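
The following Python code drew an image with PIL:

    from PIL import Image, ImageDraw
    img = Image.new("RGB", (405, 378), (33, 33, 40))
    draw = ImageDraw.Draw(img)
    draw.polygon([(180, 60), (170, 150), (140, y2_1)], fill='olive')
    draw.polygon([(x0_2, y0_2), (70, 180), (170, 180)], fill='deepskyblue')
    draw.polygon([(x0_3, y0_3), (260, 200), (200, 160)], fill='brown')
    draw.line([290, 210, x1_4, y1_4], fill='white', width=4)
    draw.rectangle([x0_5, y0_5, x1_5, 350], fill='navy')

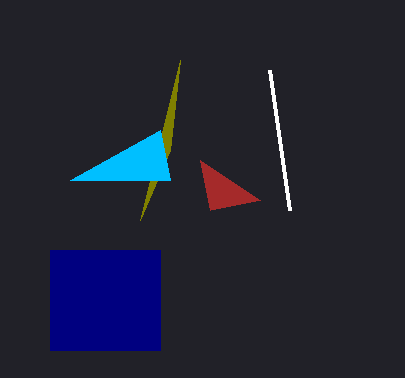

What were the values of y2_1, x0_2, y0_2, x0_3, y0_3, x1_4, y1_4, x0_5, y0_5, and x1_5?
y2_1 = 220, x0_2 = 160, y0_2 = 130, x0_3 = 210, y0_3 = 210, x1_4 = 270, y1_4 = 70, x0_5 = 50, y0_5 = 250, x1_5 = 160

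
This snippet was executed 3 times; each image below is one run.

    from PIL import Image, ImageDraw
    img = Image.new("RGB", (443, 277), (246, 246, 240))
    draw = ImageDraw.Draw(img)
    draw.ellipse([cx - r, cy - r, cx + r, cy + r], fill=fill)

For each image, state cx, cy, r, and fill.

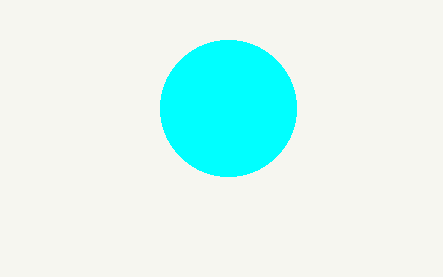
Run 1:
cx = 228
cy = 108
r = 68
fill = 'cyan'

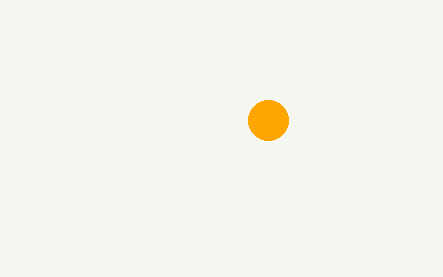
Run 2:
cx = 268; cy = 120; r = 20; fill = 'orange'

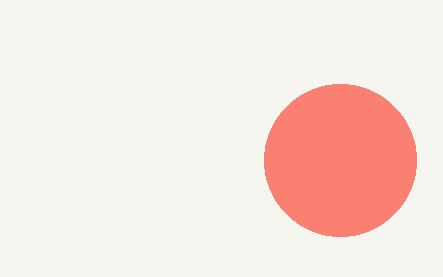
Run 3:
cx = 340
cy = 160
r = 76
fill = 'salmon'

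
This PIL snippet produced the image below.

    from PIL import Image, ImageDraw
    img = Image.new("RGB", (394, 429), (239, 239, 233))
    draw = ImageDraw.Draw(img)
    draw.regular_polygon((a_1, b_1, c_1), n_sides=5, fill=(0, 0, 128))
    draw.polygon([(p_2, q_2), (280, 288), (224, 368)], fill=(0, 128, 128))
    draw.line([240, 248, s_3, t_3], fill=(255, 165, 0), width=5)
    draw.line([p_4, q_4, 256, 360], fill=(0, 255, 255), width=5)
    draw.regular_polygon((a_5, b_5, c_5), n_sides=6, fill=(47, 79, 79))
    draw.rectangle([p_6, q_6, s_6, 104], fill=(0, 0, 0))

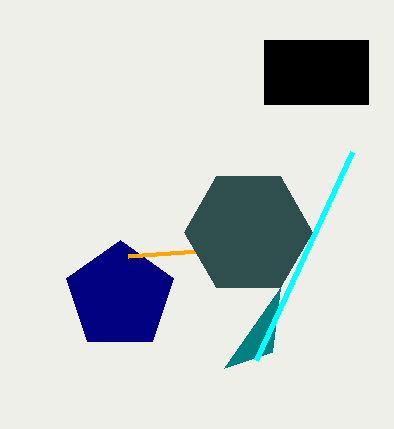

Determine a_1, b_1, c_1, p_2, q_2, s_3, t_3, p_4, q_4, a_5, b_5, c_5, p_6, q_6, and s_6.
a_1 = 120, b_1 = 296, c_1 = 56, p_2 = 272, q_2 = 352, s_3 = 128, t_3 = 256, p_4 = 352, q_4 = 152, a_5 = 248, b_5 = 232, c_5 = 64, p_6 = 264, q_6 = 40, s_6 = 368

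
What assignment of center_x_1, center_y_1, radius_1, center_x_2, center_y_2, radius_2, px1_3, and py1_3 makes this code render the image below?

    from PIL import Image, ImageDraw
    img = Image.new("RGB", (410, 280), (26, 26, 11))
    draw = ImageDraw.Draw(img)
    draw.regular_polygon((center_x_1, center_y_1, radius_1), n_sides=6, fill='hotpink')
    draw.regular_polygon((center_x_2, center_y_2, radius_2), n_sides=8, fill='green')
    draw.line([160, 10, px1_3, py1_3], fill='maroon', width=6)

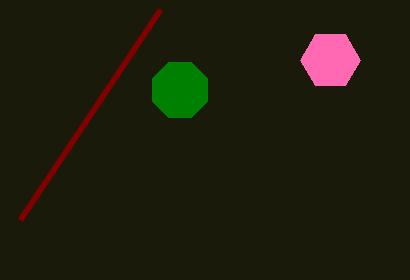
center_x_1 = 330, center_y_1 = 60, radius_1 = 30, center_x_2 = 180, center_y_2 = 90, radius_2 = 30, px1_3 = 20, py1_3 = 220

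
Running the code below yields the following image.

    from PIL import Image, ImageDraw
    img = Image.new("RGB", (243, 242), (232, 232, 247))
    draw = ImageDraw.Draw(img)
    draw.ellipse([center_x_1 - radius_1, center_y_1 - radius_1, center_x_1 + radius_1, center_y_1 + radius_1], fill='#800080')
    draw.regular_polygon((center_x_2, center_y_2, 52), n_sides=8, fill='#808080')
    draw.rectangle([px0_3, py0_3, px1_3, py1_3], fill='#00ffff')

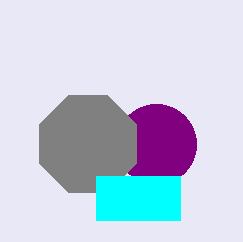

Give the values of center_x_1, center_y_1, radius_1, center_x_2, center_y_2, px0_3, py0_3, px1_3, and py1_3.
center_x_1 = 156, center_y_1 = 144, radius_1 = 40, center_x_2 = 88, center_y_2 = 144, px0_3 = 96, py0_3 = 176, px1_3 = 180, py1_3 = 220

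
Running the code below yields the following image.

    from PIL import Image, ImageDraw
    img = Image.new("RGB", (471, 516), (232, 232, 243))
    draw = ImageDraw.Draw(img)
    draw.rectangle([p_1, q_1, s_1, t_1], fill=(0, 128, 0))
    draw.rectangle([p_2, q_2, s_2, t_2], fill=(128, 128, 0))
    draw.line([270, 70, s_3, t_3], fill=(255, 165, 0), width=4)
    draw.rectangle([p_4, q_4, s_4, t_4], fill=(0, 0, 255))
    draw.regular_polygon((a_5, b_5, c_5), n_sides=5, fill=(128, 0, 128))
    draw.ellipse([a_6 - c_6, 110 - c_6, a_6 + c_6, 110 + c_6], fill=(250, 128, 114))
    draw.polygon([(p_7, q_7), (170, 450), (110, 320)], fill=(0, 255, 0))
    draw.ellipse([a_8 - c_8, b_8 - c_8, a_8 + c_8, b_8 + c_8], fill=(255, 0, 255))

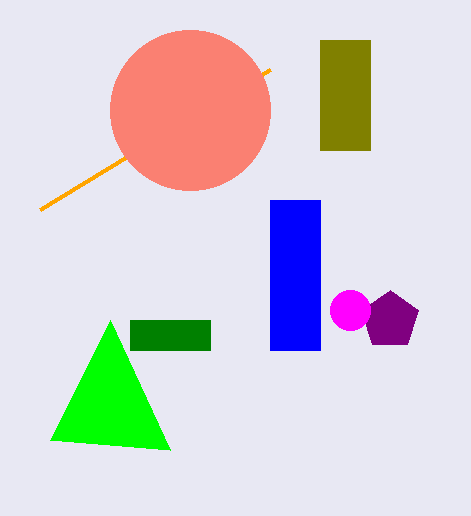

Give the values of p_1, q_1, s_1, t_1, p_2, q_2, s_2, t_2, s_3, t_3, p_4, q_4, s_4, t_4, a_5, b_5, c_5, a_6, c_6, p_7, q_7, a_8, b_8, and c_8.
p_1 = 130, q_1 = 320, s_1 = 210, t_1 = 350, p_2 = 320, q_2 = 40, s_2 = 370, t_2 = 150, s_3 = 40, t_3 = 210, p_4 = 270, q_4 = 200, s_4 = 320, t_4 = 350, a_5 = 390, b_5 = 320, c_5 = 30, a_6 = 190, c_6 = 80, p_7 = 50, q_7 = 440, a_8 = 350, b_8 = 310, c_8 = 20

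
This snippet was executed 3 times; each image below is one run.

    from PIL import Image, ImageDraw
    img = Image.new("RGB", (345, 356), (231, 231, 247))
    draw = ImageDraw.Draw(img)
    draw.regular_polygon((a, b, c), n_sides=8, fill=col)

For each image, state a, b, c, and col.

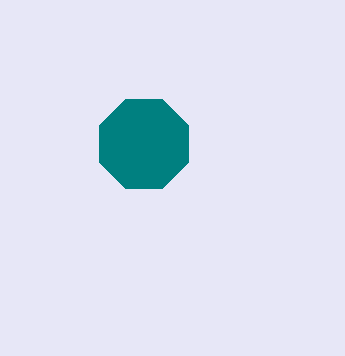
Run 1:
a = 144; b = 144; c = 48; col = 'teal'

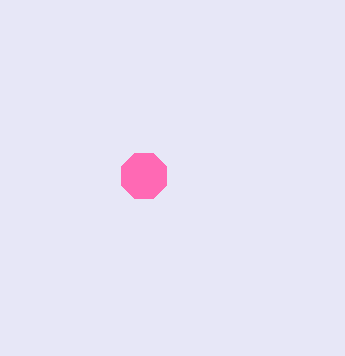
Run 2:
a = 144
b = 176
c = 24
col = 'hotpink'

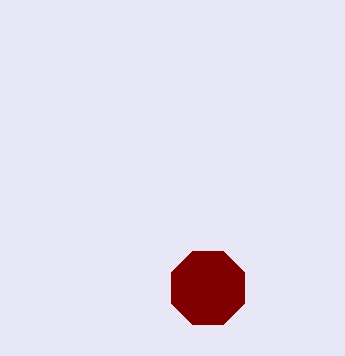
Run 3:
a = 208; b = 288; c = 40; col = 'maroon'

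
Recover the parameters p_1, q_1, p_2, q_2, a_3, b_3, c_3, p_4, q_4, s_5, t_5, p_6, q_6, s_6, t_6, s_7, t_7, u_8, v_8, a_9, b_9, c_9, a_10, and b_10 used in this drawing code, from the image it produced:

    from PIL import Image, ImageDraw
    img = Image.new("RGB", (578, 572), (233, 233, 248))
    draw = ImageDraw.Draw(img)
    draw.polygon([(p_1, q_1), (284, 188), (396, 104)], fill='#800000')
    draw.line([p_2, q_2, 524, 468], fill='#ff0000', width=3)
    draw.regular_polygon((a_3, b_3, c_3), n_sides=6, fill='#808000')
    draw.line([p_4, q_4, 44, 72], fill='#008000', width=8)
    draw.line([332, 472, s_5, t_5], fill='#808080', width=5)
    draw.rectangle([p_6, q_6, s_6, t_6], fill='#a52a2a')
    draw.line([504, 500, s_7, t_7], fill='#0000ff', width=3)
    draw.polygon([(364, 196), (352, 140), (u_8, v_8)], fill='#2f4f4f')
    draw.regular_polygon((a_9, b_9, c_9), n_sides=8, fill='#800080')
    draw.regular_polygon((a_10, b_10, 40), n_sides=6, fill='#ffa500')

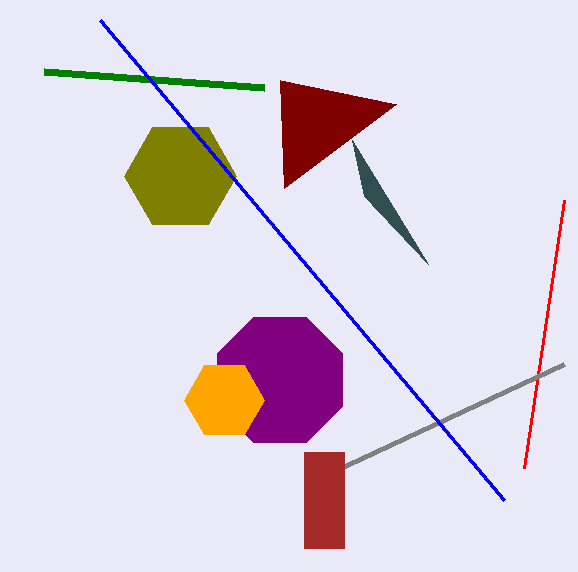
p_1 = 280
q_1 = 80
p_2 = 564
q_2 = 200
a_3 = 180
b_3 = 176
c_3 = 56
p_4 = 264
q_4 = 88
s_5 = 564
t_5 = 364
p_6 = 304
q_6 = 452
s_6 = 344
t_6 = 548
s_7 = 100
t_7 = 20
u_8 = 428
v_8 = 264
a_9 = 280
b_9 = 380
c_9 = 68
a_10 = 224
b_10 = 400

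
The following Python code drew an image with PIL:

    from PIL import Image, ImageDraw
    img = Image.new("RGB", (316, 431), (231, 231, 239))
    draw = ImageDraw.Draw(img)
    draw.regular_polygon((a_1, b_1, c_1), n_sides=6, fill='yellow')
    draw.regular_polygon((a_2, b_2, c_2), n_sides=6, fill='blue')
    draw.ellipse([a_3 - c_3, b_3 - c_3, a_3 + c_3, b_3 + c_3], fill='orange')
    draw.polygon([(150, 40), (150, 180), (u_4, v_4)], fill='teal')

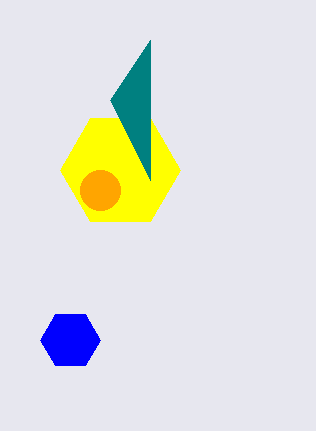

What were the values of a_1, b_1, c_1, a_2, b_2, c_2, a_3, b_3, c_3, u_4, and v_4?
a_1 = 120, b_1 = 170, c_1 = 60, a_2 = 70, b_2 = 340, c_2 = 30, a_3 = 100, b_3 = 190, c_3 = 20, u_4 = 110, v_4 = 100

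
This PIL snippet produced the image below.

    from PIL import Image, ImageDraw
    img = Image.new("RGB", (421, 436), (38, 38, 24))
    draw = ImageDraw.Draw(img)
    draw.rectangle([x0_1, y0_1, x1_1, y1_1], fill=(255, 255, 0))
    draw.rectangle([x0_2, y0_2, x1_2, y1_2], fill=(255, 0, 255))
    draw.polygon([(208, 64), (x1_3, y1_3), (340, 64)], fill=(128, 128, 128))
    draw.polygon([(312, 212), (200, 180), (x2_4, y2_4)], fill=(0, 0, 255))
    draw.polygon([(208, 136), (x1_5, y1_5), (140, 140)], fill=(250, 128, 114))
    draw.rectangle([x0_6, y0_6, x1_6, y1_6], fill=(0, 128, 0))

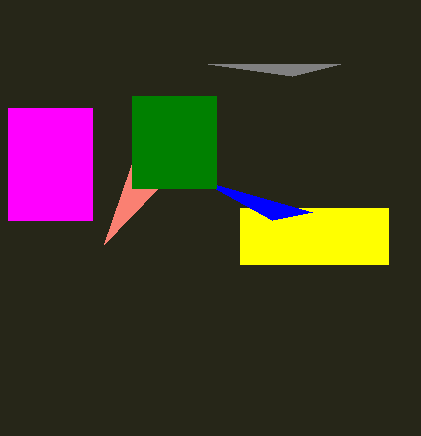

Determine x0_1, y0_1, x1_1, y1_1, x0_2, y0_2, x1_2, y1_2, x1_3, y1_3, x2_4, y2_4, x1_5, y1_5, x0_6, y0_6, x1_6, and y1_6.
x0_1 = 240, y0_1 = 208, x1_1 = 388, y1_1 = 264, x0_2 = 8, y0_2 = 108, x1_2 = 92, y1_2 = 220, x1_3 = 292, y1_3 = 76, x2_4 = 272, y2_4 = 220, x1_5 = 104, y1_5 = 244, x0_6 = 132, y0_6 = 96, x1_6 = 216, y1_6 = 188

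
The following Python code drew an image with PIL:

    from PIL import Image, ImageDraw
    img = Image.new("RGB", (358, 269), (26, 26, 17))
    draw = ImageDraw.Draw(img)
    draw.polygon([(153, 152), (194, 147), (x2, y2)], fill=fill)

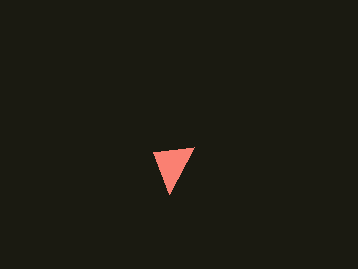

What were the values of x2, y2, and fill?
x2 = 169, y2 = 194, fill = 'salmon'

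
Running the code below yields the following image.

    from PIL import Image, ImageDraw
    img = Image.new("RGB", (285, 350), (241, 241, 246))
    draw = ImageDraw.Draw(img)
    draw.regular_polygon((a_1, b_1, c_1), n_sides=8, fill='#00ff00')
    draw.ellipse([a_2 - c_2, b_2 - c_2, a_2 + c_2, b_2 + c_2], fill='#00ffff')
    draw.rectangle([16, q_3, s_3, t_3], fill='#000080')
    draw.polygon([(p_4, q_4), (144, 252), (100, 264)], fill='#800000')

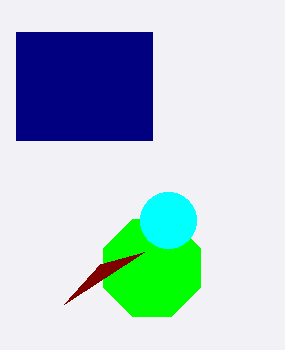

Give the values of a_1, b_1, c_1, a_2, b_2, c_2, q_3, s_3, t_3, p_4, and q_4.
a_1 = 152, b_1 = 268, c_1 = 52, a_2 = 168, b_2 = 220, c_2 = 28, q_3 = 32, s_3 = 152, t_3 = 140, p_4 = 64, q_4 = 304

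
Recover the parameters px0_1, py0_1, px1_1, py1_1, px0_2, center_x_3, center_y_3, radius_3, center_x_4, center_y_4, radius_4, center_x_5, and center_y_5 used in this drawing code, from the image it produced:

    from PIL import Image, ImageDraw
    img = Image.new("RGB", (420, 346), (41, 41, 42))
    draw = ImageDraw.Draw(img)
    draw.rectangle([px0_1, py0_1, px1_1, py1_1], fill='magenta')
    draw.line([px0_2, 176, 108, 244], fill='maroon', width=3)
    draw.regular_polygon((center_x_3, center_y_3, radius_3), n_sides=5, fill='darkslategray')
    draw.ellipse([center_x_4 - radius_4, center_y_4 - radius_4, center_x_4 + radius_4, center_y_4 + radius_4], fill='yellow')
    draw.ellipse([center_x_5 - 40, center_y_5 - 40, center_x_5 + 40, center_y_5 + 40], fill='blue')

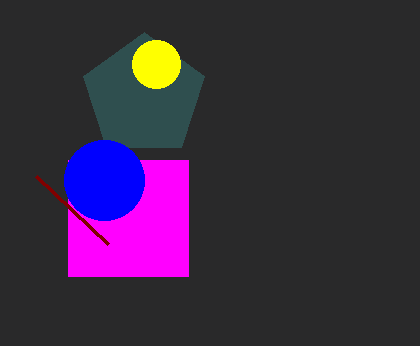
px0_1 = 68
py0_1 = 160
px1_1 = 188
py1_1 = 276
px0_2 = 36
center_x_3 = 144
center_y_3 = 96
radius_3 = 64
center_x_4 = 156
center_y_4 = 64
radius_4 = 24
center_x_5 = 104
center_y_5 = 180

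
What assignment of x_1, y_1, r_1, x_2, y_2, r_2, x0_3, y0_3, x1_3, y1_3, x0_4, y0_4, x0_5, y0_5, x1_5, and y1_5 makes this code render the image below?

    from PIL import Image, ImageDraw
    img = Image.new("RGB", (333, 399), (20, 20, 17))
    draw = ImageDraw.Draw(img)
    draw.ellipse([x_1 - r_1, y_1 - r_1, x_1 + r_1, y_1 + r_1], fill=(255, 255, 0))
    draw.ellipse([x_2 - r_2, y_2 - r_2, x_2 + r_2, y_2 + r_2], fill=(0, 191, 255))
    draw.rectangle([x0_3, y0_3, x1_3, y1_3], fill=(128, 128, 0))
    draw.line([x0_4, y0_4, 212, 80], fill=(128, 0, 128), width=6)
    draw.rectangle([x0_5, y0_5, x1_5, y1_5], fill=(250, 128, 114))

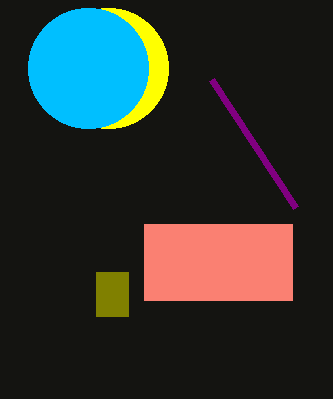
x_1 = 108, y_1 = 68, r_1 = 60, x_2 = 88, y_2 = 68, r_2 = 60, x0_3 = 96, y0_3 = 272, x1_3 = 128, y1_3 = 316, x0_4 = 296, y0_4 = 208, x0_5 = 144, y0_5 = 224, x1_5 = 292, y1_5 = 300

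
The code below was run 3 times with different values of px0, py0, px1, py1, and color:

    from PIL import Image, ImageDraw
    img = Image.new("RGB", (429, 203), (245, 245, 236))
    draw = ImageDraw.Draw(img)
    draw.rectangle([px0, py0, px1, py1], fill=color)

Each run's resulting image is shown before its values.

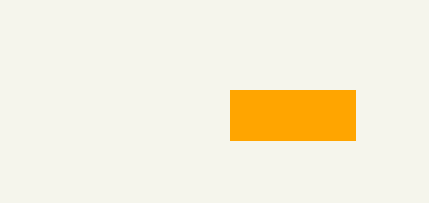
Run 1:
px0 = 230, py0 = 90, px1 = 355, py1 = 140, color = 'orange'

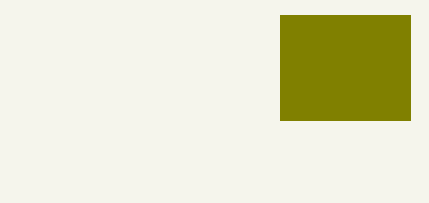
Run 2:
px0 = 280, py0 = 15, px1 = 410, py1 = 120, color = 'olive'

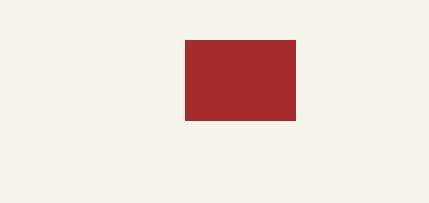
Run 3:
px0 = 185
py0 = 40
px1 = 295
py1 = 120
color = 'brown'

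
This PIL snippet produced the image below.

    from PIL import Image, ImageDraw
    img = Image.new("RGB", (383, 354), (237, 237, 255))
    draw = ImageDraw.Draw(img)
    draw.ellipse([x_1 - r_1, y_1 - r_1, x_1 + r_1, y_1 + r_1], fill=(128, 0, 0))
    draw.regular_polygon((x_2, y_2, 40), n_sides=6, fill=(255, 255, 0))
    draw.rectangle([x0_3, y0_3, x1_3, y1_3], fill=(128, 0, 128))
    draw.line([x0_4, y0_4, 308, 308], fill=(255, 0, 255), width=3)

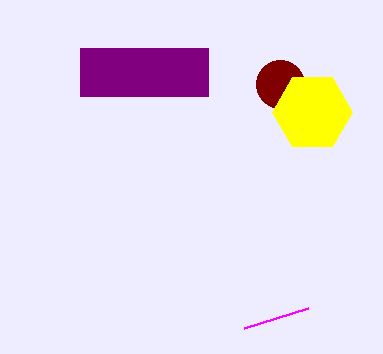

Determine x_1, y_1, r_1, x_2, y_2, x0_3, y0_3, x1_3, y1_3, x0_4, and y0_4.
x_1 = 280; y_1 = 84; r_1 = 24; x_2 = 312; y_2 = 112; x0_3 = 80; y0_3 = 48; x1_3 = 208; y1_3 = 96; x0_4 = 244; y0_4 = 328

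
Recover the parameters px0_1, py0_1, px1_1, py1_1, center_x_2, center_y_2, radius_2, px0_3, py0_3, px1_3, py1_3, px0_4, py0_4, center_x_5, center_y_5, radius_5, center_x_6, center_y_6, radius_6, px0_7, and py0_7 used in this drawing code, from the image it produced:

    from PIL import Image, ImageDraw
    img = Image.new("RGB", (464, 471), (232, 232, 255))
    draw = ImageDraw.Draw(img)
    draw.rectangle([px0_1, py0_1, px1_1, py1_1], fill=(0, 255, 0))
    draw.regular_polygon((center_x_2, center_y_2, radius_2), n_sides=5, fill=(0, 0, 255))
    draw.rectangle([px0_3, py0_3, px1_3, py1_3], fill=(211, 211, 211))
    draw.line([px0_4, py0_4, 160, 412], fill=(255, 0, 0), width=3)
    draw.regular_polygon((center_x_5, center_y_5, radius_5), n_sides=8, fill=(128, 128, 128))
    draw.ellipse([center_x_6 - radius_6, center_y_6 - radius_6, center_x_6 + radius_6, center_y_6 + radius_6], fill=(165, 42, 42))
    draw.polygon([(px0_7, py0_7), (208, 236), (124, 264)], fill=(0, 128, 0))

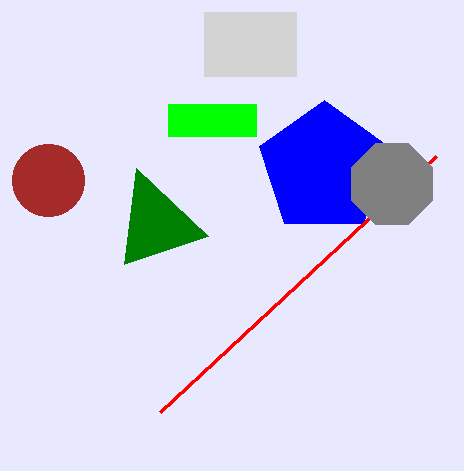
px0_1 = 168
py0_1 = 104
px1_1 = 256
py1_1 = 136
center_x_2 = 324
center_y_2 = 168
radius_2 = 68
px0_3 = 204
py0_3 = 12
px1_3 = 296
py1_3 = 76
px0_4 = 436
py0_4 = 156
center_x_5 = 392
center_y_5 = 184
radius_5 = 44
center_x_6 = 48
center_y_6 = 180
radius_6 = 36
px0_7 = 136
py0_7 = 168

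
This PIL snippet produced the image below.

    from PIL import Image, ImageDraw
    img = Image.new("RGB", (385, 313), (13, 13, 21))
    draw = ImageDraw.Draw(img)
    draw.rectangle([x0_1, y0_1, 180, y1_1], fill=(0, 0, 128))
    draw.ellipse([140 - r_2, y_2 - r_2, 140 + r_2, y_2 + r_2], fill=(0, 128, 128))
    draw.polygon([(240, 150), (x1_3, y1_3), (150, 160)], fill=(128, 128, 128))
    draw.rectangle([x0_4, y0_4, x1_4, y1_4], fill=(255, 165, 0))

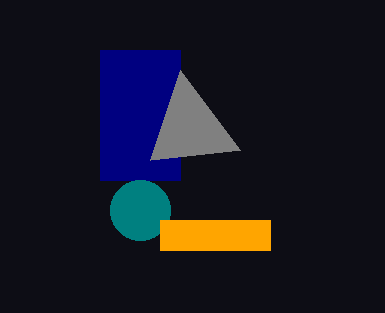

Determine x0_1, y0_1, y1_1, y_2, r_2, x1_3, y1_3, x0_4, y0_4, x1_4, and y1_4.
x0_1 = 100; y0_1 = 50; y1_1 = 180; y_2 = 210; r_2 = 30; x1_3 = 180; y1_3 = 70; x0_4 = 160; y0_4 = 220; x1_4 = 270; y1_4 = 250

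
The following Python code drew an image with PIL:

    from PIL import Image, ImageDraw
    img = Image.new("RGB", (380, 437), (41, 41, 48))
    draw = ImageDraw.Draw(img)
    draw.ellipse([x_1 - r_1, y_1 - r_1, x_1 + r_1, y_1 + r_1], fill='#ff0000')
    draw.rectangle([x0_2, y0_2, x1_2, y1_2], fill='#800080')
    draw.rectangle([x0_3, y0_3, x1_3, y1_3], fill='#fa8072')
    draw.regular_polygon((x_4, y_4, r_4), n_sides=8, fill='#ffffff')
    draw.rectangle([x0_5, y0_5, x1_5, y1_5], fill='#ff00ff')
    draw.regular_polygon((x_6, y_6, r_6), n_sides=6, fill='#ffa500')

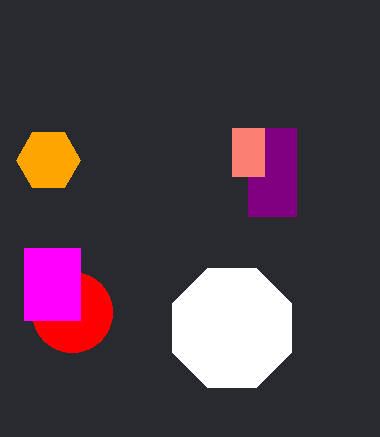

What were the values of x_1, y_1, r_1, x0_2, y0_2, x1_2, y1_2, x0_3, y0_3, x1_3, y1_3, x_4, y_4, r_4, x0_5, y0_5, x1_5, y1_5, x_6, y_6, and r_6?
x_1 = 72
y_1 = 312
r_1 = 40
x0_2 = 248
y0_2 = 128
x1_2 = 296
y1_2 = 216
x0_3 = 232
y0_3 = 128
x1_3 = 264
y1_3 = 176
x_4 = 232
y_4 = 328
r_4 = 64
x0_5 = 24
y0_5 = 248
x1_5 = 80
y1_5 = 320
x_6 = 48
y_6 = 160
r_6 = 32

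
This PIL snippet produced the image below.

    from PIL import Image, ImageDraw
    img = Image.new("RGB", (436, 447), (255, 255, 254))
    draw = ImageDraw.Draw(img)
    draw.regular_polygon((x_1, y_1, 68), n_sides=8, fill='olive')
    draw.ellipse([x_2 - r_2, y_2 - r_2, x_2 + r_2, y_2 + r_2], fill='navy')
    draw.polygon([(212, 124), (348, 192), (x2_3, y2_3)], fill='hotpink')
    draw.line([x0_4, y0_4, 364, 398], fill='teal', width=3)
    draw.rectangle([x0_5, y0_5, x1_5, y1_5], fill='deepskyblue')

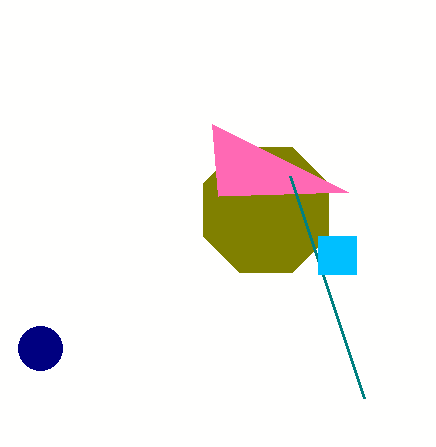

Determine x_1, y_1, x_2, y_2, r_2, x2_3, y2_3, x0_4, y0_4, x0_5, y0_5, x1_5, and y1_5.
x_1 = 266, y_1 = 210, x_2 = 40, y_2 = 348, r_2 = 22, x2_3 = 218, y2_3 = 196, x0_4 = 290, y0_4 = 176, x0_5 = 318, y0_5 = 236, x1_5 = 356, y1_5 = 274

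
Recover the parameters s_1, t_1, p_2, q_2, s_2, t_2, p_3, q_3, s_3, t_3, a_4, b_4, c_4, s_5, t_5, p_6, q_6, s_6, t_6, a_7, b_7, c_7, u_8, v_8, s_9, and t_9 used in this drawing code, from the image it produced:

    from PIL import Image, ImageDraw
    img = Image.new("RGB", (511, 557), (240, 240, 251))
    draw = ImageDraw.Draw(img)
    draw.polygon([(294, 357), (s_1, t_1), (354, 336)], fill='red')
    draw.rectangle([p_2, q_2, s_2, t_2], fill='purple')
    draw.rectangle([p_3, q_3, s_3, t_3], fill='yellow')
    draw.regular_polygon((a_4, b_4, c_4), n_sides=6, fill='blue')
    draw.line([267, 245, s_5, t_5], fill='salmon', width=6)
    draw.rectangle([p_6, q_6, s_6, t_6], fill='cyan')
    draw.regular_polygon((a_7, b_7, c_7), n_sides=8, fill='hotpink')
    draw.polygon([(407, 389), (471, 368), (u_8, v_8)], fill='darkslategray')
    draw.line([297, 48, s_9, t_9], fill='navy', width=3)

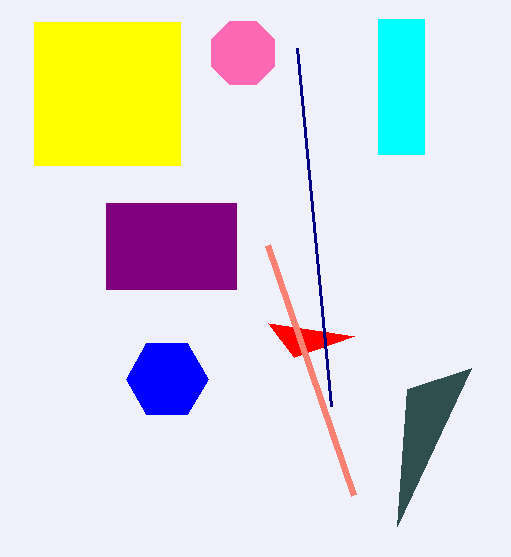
s_1 = 268; t_1 = 323; p_2 = 106; q_2 = 203; s_2 = 236; t_2 = 289; p_3 = 34; q_3 = 22; s_3 = 180; t_3 = 165; a_4 = 167; b_4 = 379; c_4 = 41; s_5 = 353; t_5 = 495; p_6 = 378; q_6 = 19; s_6 = 424; t_6 = 154; a_7 = 243; b_7 = 53; c_7 = 34; u_8 = 397; v_8 = 526; s_9 = 331; t_9 = 406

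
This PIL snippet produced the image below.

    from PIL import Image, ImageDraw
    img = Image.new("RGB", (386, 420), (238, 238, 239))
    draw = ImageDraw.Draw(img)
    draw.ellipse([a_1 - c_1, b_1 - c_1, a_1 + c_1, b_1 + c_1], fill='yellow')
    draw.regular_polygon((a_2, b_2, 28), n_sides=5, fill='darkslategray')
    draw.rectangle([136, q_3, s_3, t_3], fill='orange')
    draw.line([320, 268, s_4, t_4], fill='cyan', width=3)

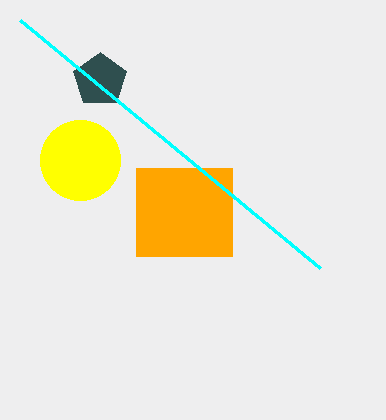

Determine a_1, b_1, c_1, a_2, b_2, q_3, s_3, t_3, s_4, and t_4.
a_1 = 80, b_1 = 160, c_1 = 40, a_2 = 100, b_2 = 80, q_3 = 168, s_3 = 232, t_3 = 256, s_4 = 20, t_4 = 20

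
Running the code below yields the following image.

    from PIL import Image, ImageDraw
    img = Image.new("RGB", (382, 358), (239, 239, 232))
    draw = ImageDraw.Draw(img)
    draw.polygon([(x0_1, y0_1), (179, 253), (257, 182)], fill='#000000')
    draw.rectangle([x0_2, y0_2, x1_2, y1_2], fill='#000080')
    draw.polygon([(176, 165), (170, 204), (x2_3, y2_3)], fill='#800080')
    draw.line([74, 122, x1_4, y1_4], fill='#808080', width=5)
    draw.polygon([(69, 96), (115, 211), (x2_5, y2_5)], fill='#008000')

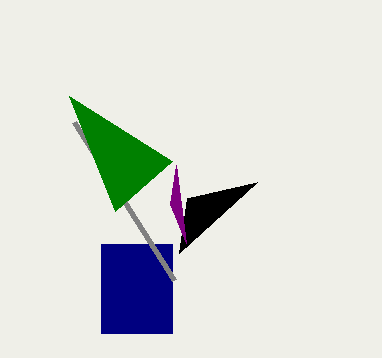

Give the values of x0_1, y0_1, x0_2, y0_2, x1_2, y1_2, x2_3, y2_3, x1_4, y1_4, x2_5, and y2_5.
x0_1 = 187, y0_1 = 198, x0_2 = 101, y0_2 = 244, x1_2 = 172, y1_2 = 333, x2_3 = 186, y2_3 = 243, x1_4 = 174, y1_4 = 280, x2_5 = 172, y2_5 = 161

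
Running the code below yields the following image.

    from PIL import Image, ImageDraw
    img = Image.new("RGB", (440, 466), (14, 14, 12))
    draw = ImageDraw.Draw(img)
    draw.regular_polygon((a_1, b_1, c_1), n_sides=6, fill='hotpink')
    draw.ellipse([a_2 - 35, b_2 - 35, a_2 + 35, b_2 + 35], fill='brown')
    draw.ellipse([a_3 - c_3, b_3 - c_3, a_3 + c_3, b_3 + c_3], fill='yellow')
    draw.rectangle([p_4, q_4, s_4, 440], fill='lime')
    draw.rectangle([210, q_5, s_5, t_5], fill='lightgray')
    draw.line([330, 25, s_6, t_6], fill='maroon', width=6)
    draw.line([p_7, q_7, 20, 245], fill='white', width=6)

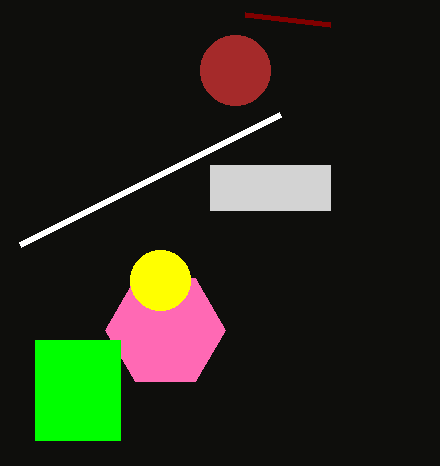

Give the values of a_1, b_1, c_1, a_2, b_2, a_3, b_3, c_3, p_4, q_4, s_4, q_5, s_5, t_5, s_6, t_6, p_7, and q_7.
a_1 = 165, b_1 = 330, c_1 = 60, a_2 = 235, b_2 = 70, a_3 = 160, b_3 = 280, c_3 = 30, p_4 = 35, q_4 = 340, s_4 = 120, q_5 = 165, s_5 = 330, t_5 = 210, s_6 = 245, t_6 = 15, p_7 = 280, q_7 = 115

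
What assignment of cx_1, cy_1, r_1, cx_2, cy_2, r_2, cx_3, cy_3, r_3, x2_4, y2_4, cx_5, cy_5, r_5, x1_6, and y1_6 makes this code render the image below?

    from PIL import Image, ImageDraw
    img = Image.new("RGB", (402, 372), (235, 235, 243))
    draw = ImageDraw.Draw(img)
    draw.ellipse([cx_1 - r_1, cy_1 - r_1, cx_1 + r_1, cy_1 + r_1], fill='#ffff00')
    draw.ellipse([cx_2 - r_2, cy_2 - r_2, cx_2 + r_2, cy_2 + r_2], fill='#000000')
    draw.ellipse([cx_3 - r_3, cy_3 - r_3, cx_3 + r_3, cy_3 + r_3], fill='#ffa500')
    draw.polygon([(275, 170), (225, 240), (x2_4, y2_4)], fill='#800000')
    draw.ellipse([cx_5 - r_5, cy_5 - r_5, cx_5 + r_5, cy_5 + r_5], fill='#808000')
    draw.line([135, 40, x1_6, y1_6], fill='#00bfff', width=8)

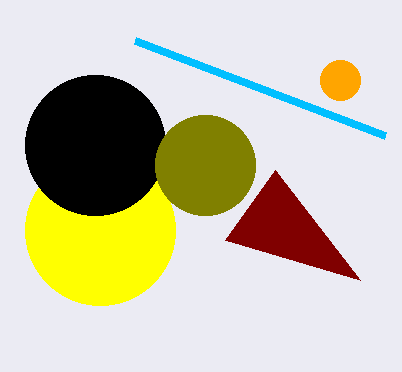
cx_1 = 100; cy_1 = 230; r_1 = 75; cx_2 = 95; cy_2 = 145; r_2 = 70; cx_3 = 340; cy_3 = 80; r_3 = 20; x2_4 = 360; y2_4 = 280; cx_5 = 205; cy_5 = 165; r_5 = 50; x1_6 = 385; y1_6 = 135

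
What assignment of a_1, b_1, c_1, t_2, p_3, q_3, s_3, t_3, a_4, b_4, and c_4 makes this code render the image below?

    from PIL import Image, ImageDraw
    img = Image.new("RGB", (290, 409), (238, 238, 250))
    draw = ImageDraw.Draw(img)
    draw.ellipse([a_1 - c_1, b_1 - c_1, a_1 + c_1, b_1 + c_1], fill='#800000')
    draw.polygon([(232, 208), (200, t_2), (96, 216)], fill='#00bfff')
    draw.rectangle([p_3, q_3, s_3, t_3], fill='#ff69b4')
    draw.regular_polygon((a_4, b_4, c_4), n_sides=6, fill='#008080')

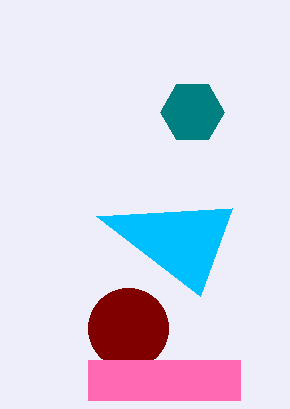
a_1 = 128
b_1 = 328
c_1 = 40
t_2 = 296
p_3 = 88
q_3 = 360
s_3 = 240
t_3 = 400
a_4 = 192
b_4 = 112
c_4 = 32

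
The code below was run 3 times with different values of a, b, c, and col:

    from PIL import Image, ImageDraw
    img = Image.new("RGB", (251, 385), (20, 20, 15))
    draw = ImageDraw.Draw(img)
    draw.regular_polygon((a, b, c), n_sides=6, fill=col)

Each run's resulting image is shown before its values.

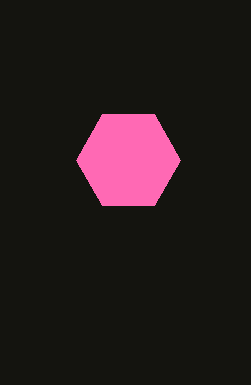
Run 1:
a = 128; b = 160; c = 52; col = 'hotpink'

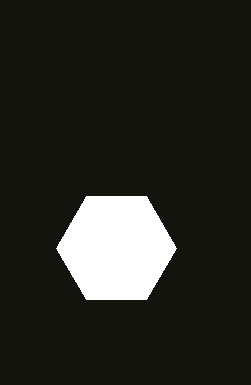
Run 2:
a = 116
b = 248
c = 60
col = 'white'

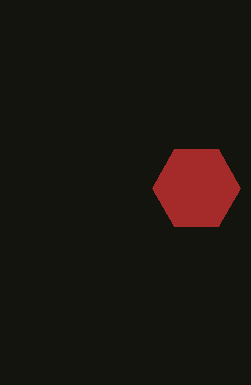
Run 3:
a = 196, b = 188, c = 44, col = 'brown'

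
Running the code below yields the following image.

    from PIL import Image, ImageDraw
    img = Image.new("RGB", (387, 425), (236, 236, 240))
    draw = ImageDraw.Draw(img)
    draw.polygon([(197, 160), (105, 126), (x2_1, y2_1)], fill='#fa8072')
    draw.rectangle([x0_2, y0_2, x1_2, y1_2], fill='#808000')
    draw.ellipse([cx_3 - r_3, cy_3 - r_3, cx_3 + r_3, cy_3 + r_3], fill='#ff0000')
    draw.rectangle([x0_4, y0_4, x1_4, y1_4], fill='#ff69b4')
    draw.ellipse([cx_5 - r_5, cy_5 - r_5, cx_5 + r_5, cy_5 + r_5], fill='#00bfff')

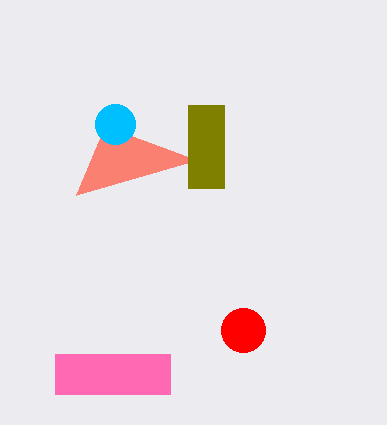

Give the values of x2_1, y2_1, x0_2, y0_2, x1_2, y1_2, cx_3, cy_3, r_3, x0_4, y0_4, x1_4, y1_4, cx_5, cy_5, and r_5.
x2_1 = 76
y2_1 = 195
x0_2 = 188
y0_2 = 105
x1_2 = 224
y1_2 = 188
cx_3 = 243
cy_3 = 330
r_3 = 22
x0_4 = 55
y0_4 = 354
x1_4 = 170
y1_4 = 394
cx_5 = 115
cy_5 = 124
r_5 = 20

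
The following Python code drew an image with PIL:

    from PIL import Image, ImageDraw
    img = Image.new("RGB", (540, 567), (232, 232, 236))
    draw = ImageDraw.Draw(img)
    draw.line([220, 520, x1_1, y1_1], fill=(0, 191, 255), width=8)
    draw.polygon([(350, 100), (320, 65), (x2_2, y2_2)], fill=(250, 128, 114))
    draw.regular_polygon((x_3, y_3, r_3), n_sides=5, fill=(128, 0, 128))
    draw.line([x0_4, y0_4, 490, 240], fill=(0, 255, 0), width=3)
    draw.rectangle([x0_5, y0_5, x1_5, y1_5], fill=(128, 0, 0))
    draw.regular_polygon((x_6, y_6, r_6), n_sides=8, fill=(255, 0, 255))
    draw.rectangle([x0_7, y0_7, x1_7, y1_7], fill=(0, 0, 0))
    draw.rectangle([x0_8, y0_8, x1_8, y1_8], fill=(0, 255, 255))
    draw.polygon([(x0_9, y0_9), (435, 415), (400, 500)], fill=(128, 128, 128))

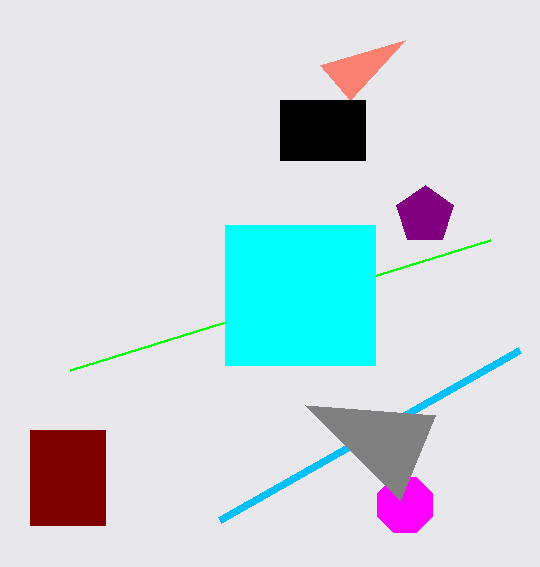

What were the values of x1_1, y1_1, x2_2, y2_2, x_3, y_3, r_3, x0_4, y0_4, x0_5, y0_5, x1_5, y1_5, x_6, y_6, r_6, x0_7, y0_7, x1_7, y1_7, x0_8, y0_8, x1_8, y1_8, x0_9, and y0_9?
x1_1 = 520; y1_1 = 350; x2_2 = 405; y2_2 = 40; x_3 = 425; y_3 = 215; r_3 = 30; x0_4 = 70; y0_4 = 370; x0_5 = 30; y0_5 = 430; x1_5 = 105; y1_5 = 525; x_6 = 405; y_6 = 505; r_6 = 30; x0_7 = 280; y0_7 = 100; x1_7 = 365; y1_7 = 160; x0_8 = 225; y0_8 = 225; x1_8 = 375; y1_8 = 365; x0_9 = 305; y0_9 = 405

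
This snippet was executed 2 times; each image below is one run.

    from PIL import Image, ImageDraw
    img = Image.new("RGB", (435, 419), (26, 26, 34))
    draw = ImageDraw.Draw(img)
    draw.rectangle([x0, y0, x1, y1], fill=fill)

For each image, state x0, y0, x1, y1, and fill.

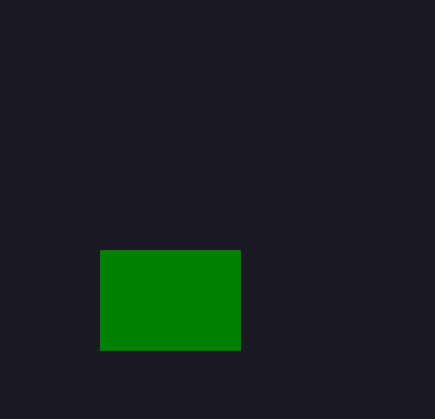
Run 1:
x0 = 100; y0 = 250; x1 = 240; y1 = 350; fill = 'green'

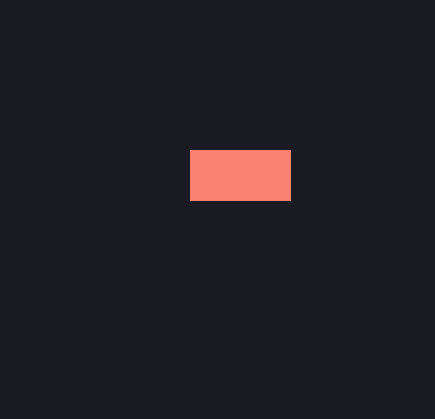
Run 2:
x0 = 190
y0 = 150
x1 = 290
y1 = 200
fill = 'salmon'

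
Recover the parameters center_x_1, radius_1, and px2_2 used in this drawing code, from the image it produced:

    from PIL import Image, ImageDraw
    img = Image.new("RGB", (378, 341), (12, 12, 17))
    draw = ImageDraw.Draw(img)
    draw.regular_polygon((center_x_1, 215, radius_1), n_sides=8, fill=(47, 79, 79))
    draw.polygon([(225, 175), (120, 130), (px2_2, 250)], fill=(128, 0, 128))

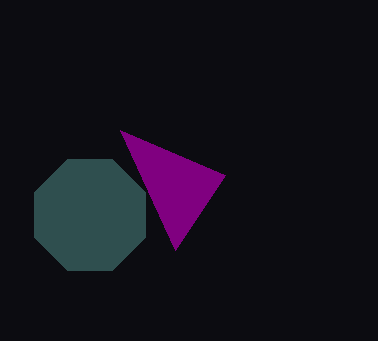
center_x_1 = 90
radius_1 = 60
px2_2 = 175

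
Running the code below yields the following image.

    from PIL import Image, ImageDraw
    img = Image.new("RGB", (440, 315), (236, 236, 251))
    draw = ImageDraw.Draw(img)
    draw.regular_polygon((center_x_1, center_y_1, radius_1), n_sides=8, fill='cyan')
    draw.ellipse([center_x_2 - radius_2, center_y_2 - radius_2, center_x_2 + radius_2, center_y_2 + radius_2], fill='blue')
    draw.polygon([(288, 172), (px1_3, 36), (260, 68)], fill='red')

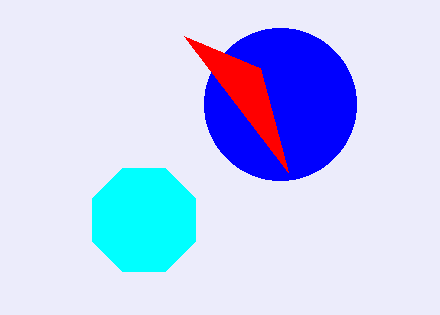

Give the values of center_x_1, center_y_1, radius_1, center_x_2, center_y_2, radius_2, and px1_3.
center_x_1 = 144
center_y_1 = 220
radius_1 = 56
center_x_2 = 280
center_y_2 = 104
radius_2 = 76
px1_3 = 184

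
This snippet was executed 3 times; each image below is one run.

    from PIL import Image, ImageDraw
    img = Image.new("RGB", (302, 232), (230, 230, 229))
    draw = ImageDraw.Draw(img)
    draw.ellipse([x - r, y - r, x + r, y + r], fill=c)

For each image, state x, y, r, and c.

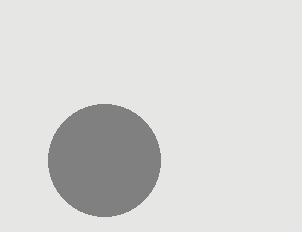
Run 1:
x = 104, y = 160, r = 56, c = 'gray'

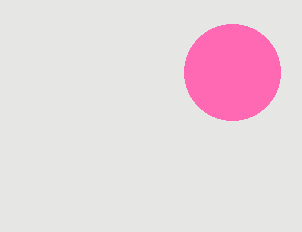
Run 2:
x = 232; y = 72; r = 48; c = 'hotpink'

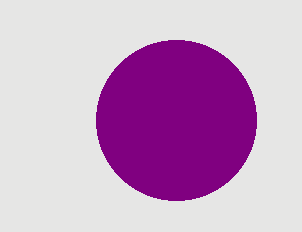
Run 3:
x = 176
y = 120
r = 80
c = 'purple'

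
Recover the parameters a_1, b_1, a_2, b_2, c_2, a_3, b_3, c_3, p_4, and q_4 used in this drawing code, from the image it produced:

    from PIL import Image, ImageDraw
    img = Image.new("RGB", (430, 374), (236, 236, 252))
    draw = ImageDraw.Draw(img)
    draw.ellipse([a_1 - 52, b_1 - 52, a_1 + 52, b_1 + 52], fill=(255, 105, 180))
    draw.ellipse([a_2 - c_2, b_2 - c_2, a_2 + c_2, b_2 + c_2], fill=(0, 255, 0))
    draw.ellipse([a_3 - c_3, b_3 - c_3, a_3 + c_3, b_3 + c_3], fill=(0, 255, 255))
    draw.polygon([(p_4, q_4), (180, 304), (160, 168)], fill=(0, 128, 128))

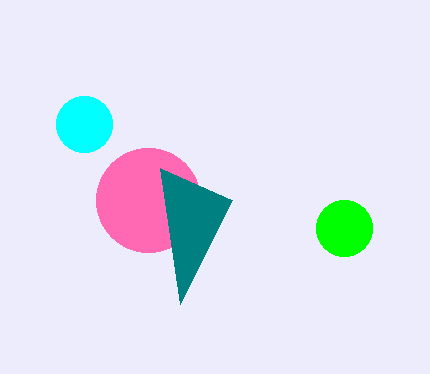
a_1 = 148, b_1 = 200, a_2 = 344, b_2 = 228, c_2 = 28, a_3 = 84, b_3 = 124, c_3 = 28, p_4 = 232, q_4 = 200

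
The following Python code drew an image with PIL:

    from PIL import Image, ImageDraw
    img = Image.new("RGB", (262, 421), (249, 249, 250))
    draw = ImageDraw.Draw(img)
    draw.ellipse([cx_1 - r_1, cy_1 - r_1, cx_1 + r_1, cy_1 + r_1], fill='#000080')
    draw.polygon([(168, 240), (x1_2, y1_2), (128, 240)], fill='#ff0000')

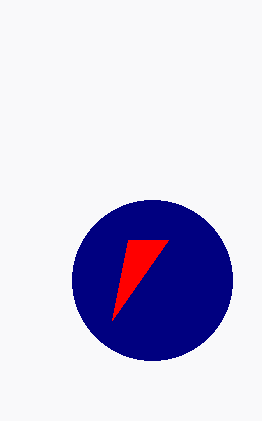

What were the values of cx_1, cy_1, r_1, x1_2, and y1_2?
cx_1 = 152
cy_1 = 280
r_1 = 80
x1_2 = 112
y1_2 = 320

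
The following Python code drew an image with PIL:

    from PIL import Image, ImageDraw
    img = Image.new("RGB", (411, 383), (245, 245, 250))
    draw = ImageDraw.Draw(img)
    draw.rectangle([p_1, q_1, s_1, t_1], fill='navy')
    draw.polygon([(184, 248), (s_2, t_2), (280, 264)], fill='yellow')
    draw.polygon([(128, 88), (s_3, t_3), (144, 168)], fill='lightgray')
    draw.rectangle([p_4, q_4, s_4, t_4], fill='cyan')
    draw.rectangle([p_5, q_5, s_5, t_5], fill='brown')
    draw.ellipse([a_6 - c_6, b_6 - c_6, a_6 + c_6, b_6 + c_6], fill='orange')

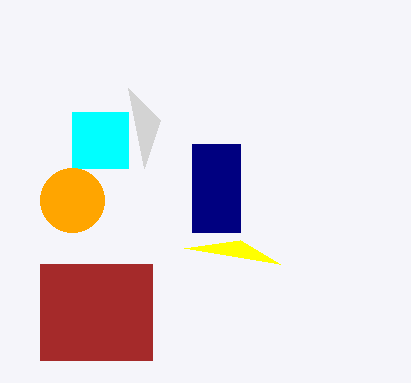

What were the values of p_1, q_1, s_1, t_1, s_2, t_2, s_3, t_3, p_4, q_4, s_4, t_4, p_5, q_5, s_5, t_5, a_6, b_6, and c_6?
p_1 = 192; q_1 = 144; s_1 = 240; t_1 = 232; s_2 = 240; t_2 = 240; s_3 = 160; t_3 = 120; p_4 = 72; q_4 = 112; s_4 = 128; t_4 = 168; p_5 = 40; q_5 = 264; s_5 = 152; t_5 = 360; a_6 = 72; b_6 = 200; c_6 = 32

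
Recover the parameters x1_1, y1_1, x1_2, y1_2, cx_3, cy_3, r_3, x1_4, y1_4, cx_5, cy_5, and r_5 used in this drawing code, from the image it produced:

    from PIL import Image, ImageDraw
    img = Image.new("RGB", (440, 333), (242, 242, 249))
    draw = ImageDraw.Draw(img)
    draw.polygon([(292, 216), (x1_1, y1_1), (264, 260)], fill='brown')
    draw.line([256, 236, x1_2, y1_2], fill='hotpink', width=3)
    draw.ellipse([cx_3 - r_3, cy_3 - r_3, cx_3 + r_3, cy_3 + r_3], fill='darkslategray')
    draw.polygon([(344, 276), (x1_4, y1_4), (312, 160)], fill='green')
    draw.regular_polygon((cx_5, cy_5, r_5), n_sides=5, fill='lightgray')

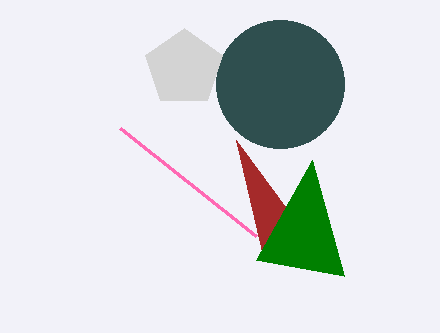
x1_1 = 236
y1_1 = 140
x1_2 = 120
y1_2 = 128
cx_3 = 280
cy_3 = 84
r_3 = 64
x1_4 = 256
y1_4 = 260
cx_5 = 184
cy_5 = 68
r_5 = 40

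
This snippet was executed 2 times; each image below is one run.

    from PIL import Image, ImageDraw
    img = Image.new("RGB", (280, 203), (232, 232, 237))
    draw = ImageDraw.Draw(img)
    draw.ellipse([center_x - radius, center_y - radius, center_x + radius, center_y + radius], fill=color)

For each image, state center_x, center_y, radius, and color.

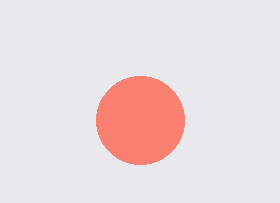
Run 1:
center_x = 140, center_y = 120, radius = 44, color = 'salmon'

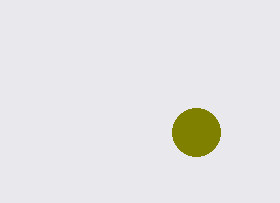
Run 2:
center_x = 196
center_y = 132
radius = 24
color = 'olive'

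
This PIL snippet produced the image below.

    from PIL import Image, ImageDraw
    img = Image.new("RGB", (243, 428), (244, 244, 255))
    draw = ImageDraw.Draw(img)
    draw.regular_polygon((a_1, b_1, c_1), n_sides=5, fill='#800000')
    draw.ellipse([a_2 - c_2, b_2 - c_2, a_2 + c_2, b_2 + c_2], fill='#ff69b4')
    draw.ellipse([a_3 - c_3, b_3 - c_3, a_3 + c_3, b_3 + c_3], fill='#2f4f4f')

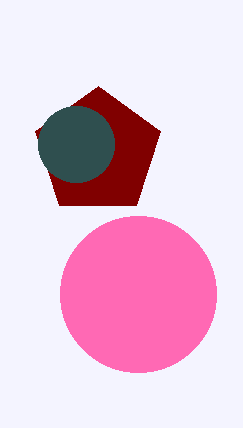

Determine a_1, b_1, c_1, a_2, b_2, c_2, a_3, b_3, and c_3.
a_1 = 98; b_1 = 152; c_1 = 66; a_2 = 138; b_2 = 294; c_2 = 78; a_3 = 76; b_3 = 144; c_3 = 38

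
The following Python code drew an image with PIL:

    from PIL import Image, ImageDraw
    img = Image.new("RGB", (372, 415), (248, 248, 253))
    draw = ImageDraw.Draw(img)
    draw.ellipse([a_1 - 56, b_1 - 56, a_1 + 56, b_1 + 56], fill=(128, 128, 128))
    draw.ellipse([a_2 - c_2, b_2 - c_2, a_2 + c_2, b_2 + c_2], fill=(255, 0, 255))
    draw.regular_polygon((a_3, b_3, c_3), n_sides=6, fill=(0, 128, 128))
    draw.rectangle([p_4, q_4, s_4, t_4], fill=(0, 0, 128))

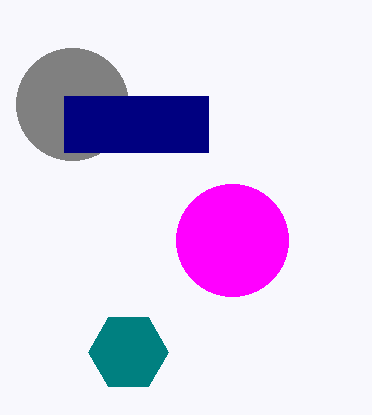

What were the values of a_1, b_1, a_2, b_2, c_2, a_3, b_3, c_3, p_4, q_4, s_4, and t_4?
a_1 = 72
b_1 = 104
a_2 = 232
b_2 = 240
c_2 = 56
a_3 = 128
b_3 = 352
c_3 = 40
p_4 = 64
q_4 = 96
s_4 = 208
t_4 = 152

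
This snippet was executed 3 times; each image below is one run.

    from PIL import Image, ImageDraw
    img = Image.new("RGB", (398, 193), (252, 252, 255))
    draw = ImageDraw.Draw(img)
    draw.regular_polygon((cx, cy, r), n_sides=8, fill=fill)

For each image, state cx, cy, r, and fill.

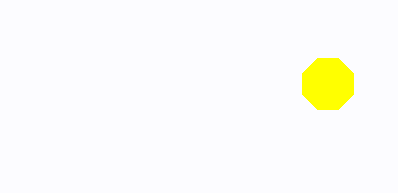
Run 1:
cx = 328, cy = 84, r = 28, fill = 'yellow'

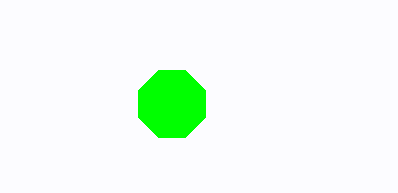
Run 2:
cx = 172, cy = 104, r = 36, fill = 'lime'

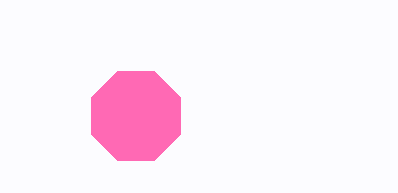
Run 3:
cx = 136; cy = 116; r = 48; fill = 'hotpink'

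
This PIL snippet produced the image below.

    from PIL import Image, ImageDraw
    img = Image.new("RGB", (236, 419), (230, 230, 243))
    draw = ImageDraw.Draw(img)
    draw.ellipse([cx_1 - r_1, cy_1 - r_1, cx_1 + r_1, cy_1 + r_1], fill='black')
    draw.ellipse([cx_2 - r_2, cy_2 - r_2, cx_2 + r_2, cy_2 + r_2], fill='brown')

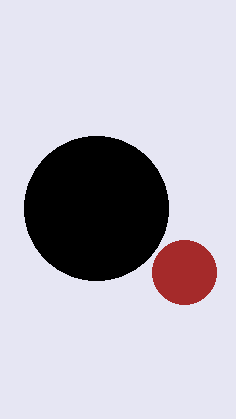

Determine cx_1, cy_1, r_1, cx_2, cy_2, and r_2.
cx_1 = 96
cy_1 = 208
r_1 = 72
cx_2 = 184
cy_2 = 272
r_2 = 32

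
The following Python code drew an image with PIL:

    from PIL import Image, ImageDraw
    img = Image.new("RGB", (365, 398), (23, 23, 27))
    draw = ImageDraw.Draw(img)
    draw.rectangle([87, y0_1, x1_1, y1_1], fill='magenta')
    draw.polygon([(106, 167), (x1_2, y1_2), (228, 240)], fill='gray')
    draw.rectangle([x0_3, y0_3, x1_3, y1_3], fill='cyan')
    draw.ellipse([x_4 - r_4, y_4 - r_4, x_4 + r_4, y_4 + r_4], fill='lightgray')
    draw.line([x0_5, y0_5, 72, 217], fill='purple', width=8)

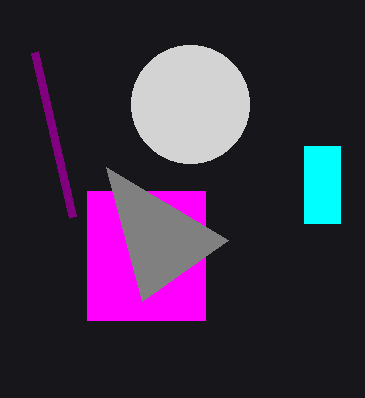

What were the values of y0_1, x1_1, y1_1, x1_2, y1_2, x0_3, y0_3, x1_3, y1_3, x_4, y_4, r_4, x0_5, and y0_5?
y0_1 = 191
x1_1 = 205
y1_1 = 320
x1_2 = 142
y1_2 = 301
x0_3 = 304
y0_3 = 146
x1_3 = 340
y1_3 = 223
x_4 = 190
y_4 = 104
r_4 = 59
x0_5 = 34
y0_5 = 52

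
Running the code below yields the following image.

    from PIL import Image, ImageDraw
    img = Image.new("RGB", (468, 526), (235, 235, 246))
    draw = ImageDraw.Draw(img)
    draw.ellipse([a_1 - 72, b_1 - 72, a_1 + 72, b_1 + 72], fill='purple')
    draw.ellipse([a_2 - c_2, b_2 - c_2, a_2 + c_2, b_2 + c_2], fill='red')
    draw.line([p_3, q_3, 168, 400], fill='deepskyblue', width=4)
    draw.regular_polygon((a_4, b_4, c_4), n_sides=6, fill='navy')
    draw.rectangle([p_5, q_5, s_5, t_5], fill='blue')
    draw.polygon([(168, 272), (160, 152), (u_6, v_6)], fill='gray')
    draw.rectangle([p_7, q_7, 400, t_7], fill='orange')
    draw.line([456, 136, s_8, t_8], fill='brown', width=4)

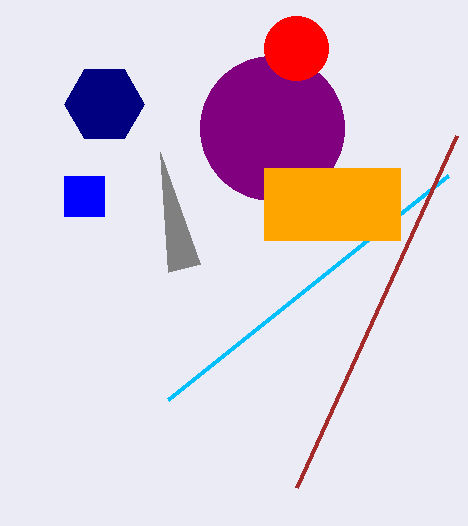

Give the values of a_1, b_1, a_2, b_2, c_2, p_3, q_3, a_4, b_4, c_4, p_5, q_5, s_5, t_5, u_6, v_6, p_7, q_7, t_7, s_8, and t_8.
a_1 = 272; b_1 = 128; a_2 = 296; b_2 = 48; c_2 = 32; p_3 = 448; q_3 = 176; a_4 = 104; b_4 = 104; c_4 = 40; p_5 = 64; q_5 = 176; s_5 = 104; t_5 = 216; u_6 = 200; v_6 = 264; p_7 = 264; q_7 = 168; t_7 = 240; s_8 = 296; t_8 = 488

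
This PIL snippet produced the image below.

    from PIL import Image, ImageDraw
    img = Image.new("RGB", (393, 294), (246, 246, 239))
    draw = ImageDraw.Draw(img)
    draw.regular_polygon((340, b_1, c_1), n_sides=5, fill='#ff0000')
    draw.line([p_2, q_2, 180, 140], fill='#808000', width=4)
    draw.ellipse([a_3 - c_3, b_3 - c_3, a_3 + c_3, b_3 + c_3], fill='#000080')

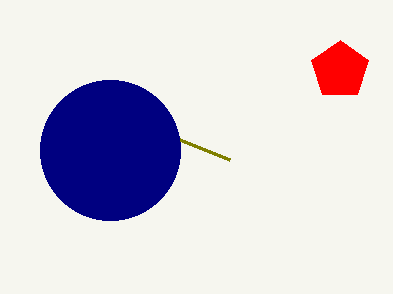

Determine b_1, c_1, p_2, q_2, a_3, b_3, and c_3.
b_1 = 70; c_1 = 30; p_2 = 230; q_2 = 160; a_3 = 110; b_3 = 150; c_3 = 70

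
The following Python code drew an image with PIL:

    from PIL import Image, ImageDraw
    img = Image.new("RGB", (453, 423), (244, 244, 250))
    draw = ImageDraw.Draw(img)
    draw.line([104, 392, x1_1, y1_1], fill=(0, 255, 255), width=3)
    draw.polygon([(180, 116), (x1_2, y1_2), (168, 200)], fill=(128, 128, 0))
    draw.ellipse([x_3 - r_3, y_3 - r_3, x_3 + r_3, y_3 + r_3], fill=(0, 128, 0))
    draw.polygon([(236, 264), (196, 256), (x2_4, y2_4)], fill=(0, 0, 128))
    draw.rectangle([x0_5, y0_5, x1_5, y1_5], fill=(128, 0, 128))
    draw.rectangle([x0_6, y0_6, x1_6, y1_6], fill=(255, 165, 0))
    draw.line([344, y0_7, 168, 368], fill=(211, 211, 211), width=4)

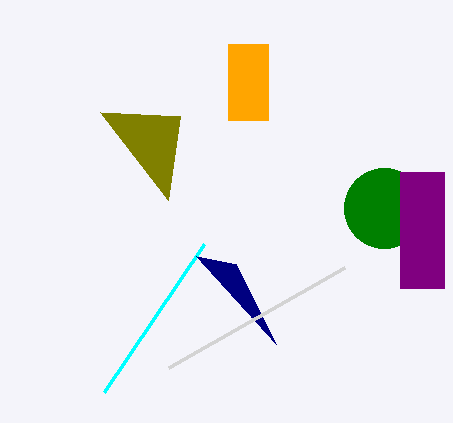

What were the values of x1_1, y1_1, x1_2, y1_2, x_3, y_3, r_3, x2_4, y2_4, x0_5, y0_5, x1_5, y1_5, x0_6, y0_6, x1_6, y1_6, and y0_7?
x1_1 = 204
y1_1 = 244
x1_2 = 100
y1_2 = 112
x_3 = 384
y_3 = 208
r_3 = 40
x2_4 = 276
y2_4 = 344
x0_5 = 400
y0_5 = 172
x1_5 = 444
y1_5 = 288
x0_6 = 228
y0_6 = 44
x1_6 = 268
y1_6 = 120
y0_7 = 268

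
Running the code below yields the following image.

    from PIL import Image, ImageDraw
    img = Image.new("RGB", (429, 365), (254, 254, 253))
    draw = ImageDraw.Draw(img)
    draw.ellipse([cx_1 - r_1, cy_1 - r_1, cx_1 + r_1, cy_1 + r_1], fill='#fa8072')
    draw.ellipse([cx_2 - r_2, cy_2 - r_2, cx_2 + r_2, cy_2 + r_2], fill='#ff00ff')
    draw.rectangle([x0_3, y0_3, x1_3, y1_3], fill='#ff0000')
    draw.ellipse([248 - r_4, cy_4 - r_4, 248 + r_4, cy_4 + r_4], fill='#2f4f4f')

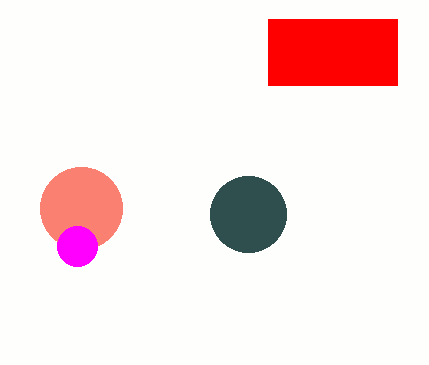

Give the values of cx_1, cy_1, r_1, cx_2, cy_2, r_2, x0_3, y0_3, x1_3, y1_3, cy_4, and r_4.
cx_1 = 81
cy_1 = 208
r_1 = 41
cx_2 = 77
cy_2 = 246
r_2 = 20
x0_3 = 268
y0_3 = 19
x1_3 = 397
y1_3 = 85
cy_4 = 214
r_4 = 38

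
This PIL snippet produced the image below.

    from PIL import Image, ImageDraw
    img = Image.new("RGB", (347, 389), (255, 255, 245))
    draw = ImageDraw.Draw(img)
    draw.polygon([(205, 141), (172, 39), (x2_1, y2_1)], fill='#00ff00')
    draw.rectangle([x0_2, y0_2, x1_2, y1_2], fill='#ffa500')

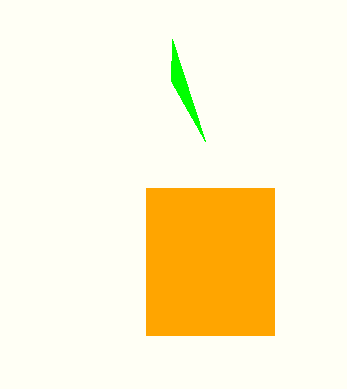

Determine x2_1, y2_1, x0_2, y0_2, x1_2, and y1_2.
x2_1 = 171
y2_1 = 81
x0_2 = 146
y0_2 = 188
x1_2 = 274
y1_2 = 335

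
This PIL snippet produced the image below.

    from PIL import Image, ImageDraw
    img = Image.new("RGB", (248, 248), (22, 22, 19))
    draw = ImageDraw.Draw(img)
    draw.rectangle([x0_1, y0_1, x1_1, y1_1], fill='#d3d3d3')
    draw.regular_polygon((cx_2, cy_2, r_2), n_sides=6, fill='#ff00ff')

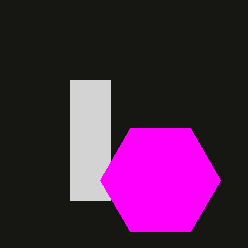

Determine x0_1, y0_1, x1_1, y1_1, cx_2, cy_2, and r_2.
x0_1 = 70, y0_1 = 80, x1_1 = 110, y1_1 = 200, cx_2 = 160, cy_2 = 180, r_2 = 60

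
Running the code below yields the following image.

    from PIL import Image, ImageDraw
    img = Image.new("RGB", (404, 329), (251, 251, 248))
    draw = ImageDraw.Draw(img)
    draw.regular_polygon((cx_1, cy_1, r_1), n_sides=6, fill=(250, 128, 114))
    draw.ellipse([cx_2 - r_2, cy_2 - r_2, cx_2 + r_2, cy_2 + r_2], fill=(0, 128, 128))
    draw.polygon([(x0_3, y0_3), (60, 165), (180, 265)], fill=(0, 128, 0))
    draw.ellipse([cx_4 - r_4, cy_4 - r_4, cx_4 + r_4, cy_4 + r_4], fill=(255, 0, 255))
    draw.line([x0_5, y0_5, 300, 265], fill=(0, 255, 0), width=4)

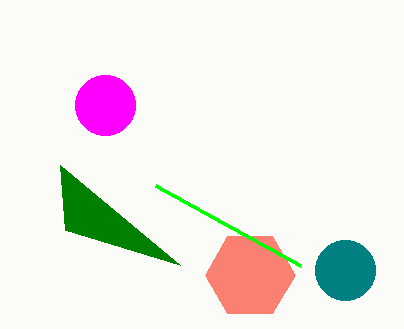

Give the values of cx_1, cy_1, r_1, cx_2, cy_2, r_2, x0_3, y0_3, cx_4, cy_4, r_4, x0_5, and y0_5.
cx_1 = 250, cy_1 = 275, r_1 = 45, cx_2 = 345, cy_2 = 270, r_2 = 30, x0_3 = 65, y0_3 = 230, cx_4 = 105, cy_4 = 105, r_4 = 30, x0_5 = 155, y0_5 = 185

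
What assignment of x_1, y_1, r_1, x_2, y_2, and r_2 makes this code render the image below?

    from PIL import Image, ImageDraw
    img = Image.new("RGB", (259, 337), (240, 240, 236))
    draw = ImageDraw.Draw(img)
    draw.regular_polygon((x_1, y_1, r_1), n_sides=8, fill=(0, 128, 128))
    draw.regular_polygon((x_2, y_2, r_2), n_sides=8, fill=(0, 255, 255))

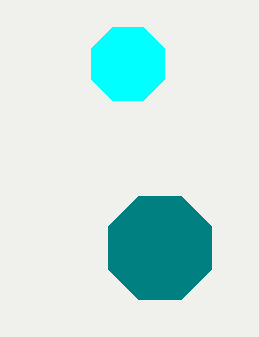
x_1 = 160; y_1 = 248; r_1 = 56; x_2 = 128; y_2 = 64; r_2 = 40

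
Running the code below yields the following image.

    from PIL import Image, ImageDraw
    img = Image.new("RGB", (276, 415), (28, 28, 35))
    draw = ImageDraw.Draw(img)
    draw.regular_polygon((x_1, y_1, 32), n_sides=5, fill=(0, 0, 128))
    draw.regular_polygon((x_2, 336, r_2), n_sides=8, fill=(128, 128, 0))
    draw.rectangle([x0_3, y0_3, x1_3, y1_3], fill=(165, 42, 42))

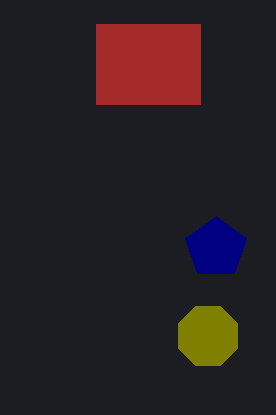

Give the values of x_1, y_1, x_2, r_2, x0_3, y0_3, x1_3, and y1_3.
x_1 = 216
y_1 = 248
x_2 = 208
r_2 = 32
x0_3 = 96
y0_3 = 24
x1_3 = 200
y1_3 = 104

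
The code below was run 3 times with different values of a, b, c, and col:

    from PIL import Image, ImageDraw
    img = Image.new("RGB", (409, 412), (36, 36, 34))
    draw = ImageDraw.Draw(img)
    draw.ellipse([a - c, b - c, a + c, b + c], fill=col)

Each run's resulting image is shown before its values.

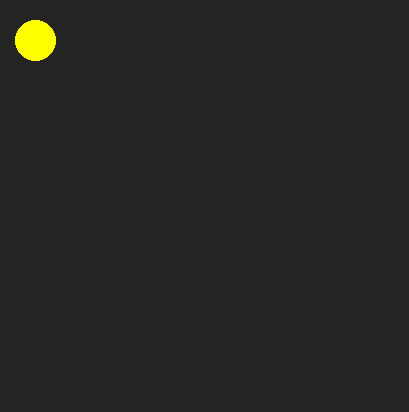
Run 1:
a = 35; b = 40; c = 20; col = 'yellow'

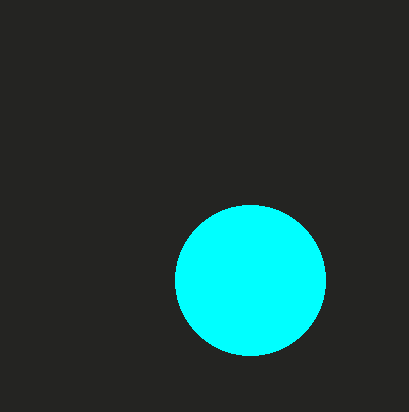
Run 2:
a = 250; b = 280; c = 75; col = 'cyan'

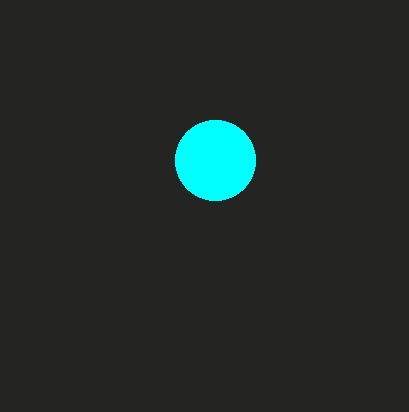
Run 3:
a = 215; b = 160; c = 40; col = 'cyan'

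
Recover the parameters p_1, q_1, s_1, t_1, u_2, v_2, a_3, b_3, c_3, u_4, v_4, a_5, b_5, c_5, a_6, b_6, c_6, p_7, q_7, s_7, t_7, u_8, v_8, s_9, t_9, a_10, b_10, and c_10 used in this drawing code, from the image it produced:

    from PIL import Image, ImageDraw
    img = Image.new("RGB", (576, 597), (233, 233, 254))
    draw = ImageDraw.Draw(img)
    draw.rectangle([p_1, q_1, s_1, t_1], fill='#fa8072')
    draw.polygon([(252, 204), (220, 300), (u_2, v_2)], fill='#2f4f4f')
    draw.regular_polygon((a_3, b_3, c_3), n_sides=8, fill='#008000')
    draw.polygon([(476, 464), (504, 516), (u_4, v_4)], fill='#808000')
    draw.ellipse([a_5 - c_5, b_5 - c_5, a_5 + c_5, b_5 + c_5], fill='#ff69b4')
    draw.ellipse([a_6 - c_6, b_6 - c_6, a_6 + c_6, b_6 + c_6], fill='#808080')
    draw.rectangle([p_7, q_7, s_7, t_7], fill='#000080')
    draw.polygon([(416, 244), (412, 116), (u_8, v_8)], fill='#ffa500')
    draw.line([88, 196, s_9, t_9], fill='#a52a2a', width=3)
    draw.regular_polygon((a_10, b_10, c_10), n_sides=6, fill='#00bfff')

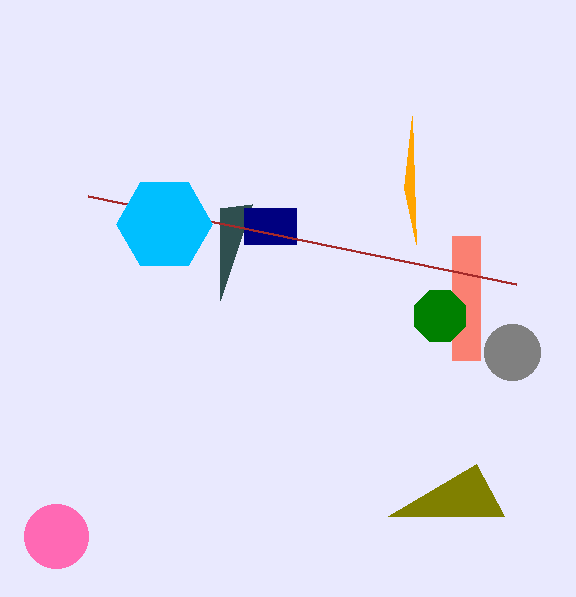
p_1 = 452; q_1 = 236; s_1 = 480; t_1 = 360; u_2 = 220; v_2 = 208; a_3 = 440; b_3 = 316; c_3 = 28; u_4 = 388; v_4 = 516; a_5 = 56; b_5 = 536; c_5 = 32; a_6 = 512; b_6 = 352; c_6 = 28; p_7 = 244; q_7 = 208; s_7 = 296; t_7 = 244; u_8 = 404; v_8 = 188; s_9 = 516; t_9 = 284; a_10 = 164; b_10 = 224; c_10 = 48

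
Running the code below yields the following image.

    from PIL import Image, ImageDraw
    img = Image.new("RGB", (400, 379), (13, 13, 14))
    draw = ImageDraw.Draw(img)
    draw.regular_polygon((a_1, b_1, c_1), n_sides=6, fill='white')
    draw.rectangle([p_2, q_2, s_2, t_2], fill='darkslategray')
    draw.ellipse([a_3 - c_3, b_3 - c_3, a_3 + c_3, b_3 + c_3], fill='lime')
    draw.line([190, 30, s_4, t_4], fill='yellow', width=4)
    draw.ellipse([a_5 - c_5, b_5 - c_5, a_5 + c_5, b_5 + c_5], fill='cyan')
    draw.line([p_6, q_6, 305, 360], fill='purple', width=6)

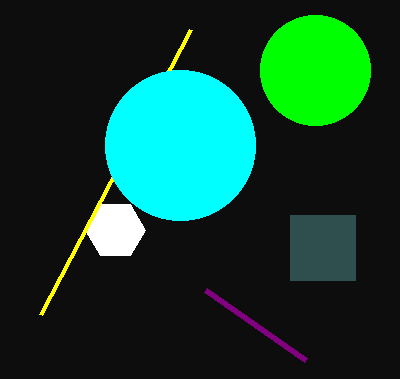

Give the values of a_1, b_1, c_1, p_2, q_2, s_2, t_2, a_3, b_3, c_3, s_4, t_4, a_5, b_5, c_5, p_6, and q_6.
a_1 = 115
b_1 = 230
c_1 = 30
p_2 = 290
q_2 = 215
s_2 = 355
t_2 = 280
a_3 = 315
b_3 = 70
c_3 = 55
s_4 = 40
t_4 = 315
a_5 = 180
b_5 = 145
c_5 = 75
p_6 = 205
q_6 = 290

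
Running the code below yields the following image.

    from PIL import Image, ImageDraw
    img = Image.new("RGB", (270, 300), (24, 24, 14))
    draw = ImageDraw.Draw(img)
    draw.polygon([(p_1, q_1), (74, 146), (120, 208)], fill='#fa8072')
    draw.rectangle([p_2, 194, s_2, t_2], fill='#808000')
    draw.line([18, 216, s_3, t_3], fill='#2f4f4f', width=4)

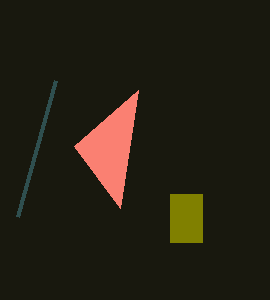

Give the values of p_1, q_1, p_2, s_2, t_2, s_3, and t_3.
p_1 = 138, q_1 = 90, p_2 = 170, s_2 = 202, t_2 = 242, s_3 = 56, t_3 = 80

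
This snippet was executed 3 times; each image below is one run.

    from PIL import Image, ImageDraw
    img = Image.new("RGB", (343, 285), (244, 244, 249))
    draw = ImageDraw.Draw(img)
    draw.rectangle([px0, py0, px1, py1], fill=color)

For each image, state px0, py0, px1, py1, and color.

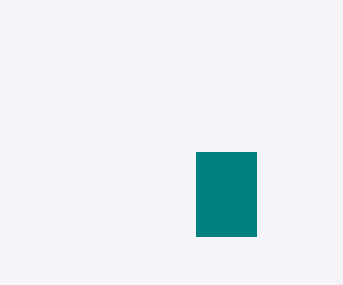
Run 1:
px0 = 196
py0 = 152
px1 = 256
py1 = 236
color = 'teal'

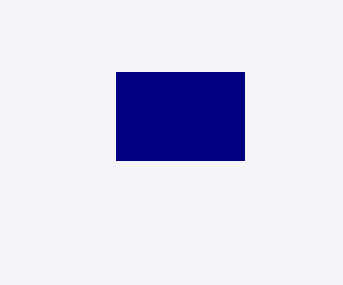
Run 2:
px0 = 116, py0 = 72, px1 = 244, py1 = 160, color = 'navy'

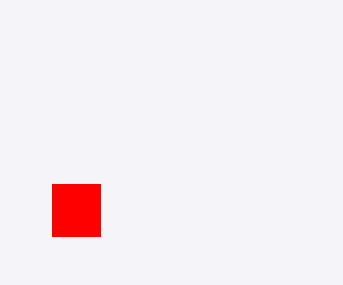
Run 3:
px0 = 52, py0 = 184, px1 = 100, py1 = 236, color = 'red'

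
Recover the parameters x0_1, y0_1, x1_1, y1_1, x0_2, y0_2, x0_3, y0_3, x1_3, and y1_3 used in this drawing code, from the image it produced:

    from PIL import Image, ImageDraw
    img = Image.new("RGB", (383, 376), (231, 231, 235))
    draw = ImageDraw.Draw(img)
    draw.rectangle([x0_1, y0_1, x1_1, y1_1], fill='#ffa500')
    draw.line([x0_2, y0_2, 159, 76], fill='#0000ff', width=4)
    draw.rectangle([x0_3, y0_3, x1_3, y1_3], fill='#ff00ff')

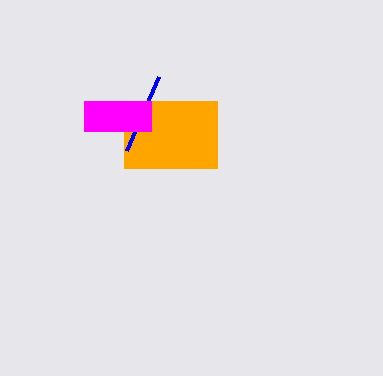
x0_1 = 124, y0_1 = 101, x1_1 = 217, y1_1 = 168, x0_2 = 127, y0_2 = 150, x0_3 = 84, y0_3 = 101, x1_3 = 151, y1_3 = 131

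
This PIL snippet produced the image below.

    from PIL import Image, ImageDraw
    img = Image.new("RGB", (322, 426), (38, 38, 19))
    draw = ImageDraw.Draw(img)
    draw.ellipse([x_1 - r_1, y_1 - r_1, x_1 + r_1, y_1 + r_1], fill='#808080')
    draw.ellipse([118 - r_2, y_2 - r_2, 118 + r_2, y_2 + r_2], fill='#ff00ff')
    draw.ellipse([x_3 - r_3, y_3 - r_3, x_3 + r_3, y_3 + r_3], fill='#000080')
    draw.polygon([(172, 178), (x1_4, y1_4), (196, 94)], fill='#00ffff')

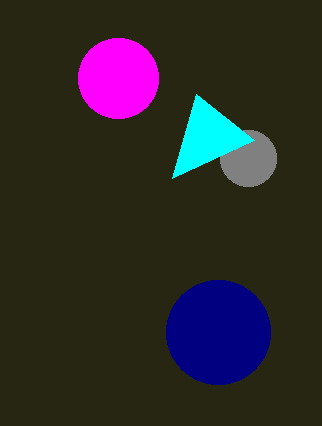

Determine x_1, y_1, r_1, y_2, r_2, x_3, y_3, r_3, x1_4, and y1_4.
x_1 = 248; y_1 = 158; r_1 = 28; y_2 = 78; r_2 = 40; x_3 = 218; y_3 = 332; r_3 = 52; x1_4 = 254; y1_4 = 140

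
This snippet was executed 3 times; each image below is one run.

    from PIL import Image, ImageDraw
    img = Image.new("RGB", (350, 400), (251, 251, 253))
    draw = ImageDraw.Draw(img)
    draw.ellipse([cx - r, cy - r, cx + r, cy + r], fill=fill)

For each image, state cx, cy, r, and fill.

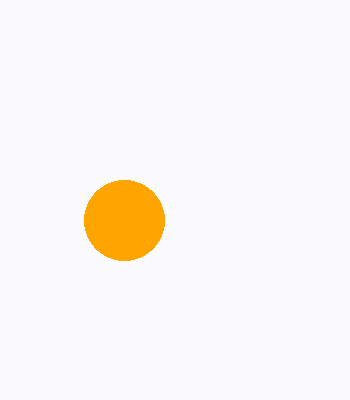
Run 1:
cx = 124; cy = 220; r = 40; fill = 'orange'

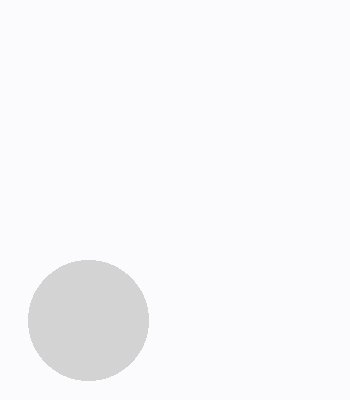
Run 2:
cx = 88; cy = 320; r = 60; fill = 'lightgray'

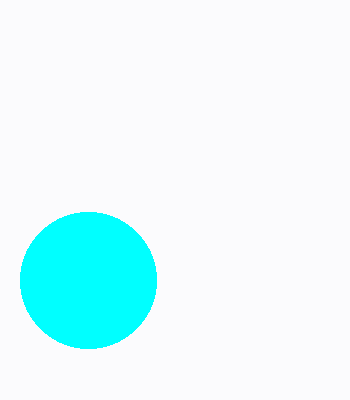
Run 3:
cx = 88, cy = 280, r = 68, fill = 'cyan'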